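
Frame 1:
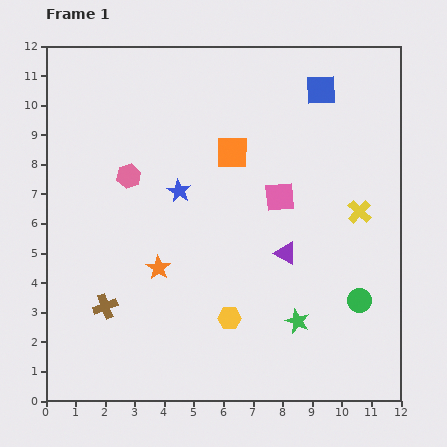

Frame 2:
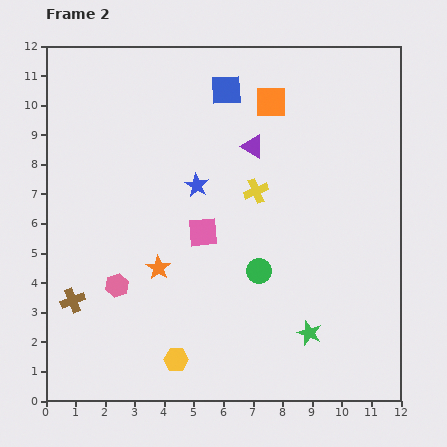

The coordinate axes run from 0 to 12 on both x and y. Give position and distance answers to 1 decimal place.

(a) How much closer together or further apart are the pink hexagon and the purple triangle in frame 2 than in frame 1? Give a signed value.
+0.7

Distance in frame 1: 5.9. Distance in frame 2: 6.6.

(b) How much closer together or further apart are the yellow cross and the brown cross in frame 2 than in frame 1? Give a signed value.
-2.0

Distance in frame 1: 9.2. Distance in frame 2: 7.2.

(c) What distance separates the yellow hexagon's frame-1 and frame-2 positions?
2.3

The yellow hexagon moved from (6.2, 2.8) to (4.4, 1.4), a distance of √(1.8² + 1.4²) ≈ 2.3.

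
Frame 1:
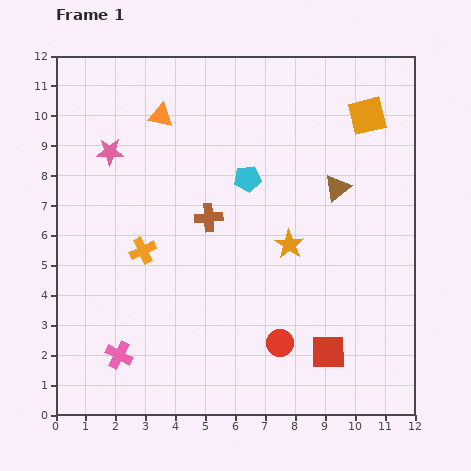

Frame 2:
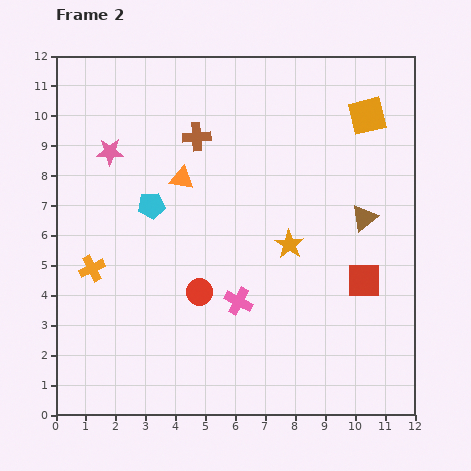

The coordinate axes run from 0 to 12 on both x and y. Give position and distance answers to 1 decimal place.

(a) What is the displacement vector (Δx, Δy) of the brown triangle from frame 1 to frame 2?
(0.9, -1.0)

The brown triangle was at (9.4, 7.6) in frame 1 and (10.3, 6.6) in frame 2.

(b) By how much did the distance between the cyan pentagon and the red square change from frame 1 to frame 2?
+1.1

Distance in frame 1: 6.4. Distance in frame 2: 7.5.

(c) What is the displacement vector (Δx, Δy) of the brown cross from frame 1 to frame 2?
(-0.4, 2.7)

The brown cross was at (5.1, 6.6) in frame 1 and (4.7, 9.3) in frame 2.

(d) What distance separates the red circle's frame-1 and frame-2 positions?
3.2

The red circle moved from (7.5, 2.4) to (4.8, 4.1), a distance of √(2.7² + 1.7²) ≈ 3.2.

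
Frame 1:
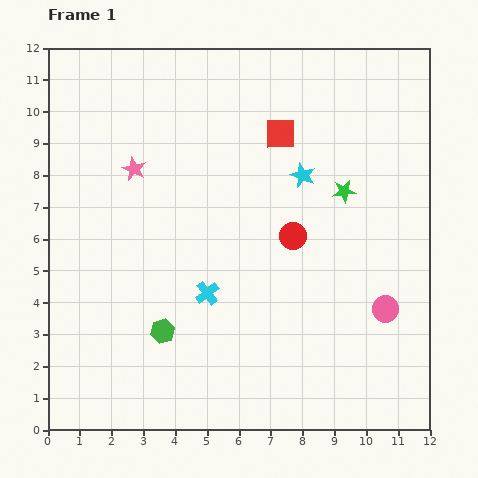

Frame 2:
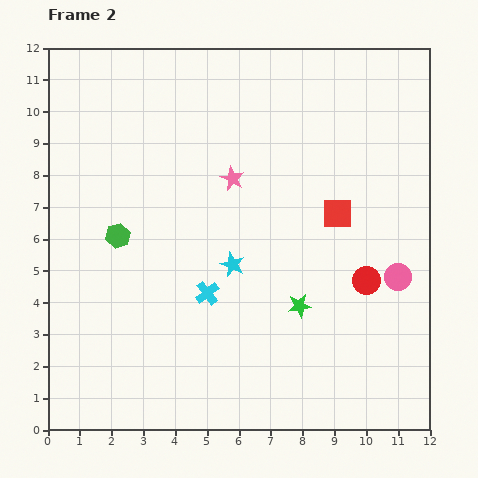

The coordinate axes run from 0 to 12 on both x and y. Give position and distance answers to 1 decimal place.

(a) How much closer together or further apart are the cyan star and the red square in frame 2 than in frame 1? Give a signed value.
+2.2

Distance in frame 1: 1.5. Distance in frame 2: 3.7.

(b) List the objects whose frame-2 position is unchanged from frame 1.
the cyan cross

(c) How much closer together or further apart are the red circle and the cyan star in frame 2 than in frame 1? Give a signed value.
+2.3

Distance in frame 1: 1.9. Distance in frame 2: 4.2.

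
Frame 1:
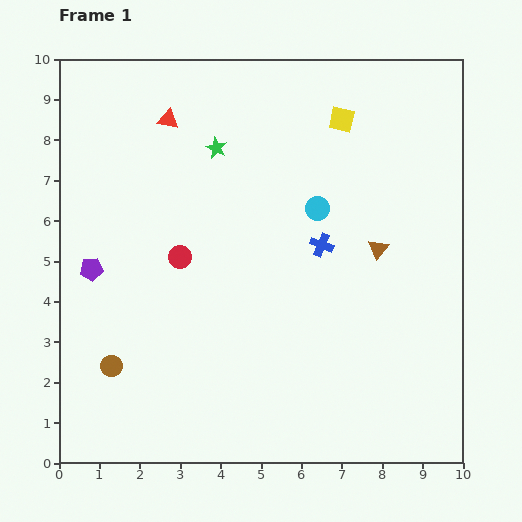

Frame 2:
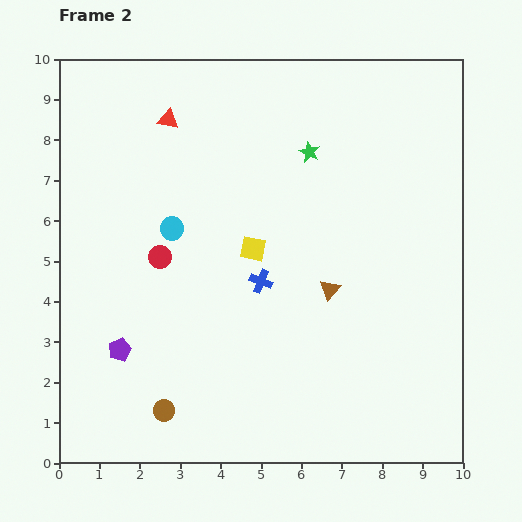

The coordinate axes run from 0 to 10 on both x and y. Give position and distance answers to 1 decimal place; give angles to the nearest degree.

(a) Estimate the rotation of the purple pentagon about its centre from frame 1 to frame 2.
16° counter-clockwise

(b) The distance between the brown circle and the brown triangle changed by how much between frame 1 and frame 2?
-2.1

Distance in frame 1: 7.2. Distance in frame 2: 5.1.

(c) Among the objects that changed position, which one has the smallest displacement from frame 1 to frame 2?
the red circle

(moved 0.5)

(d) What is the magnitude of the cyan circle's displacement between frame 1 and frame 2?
3.6

The cyan circle moved from (6.4, 6.3) to (2.8, 5.8), a distance of √(3.6² + 0.5²) ≈ 3.6.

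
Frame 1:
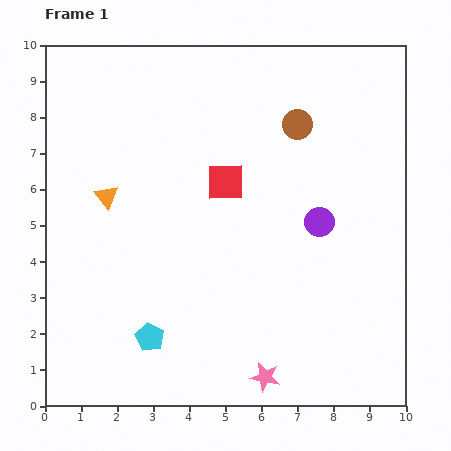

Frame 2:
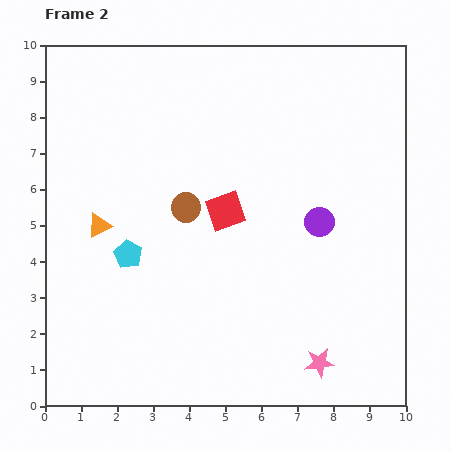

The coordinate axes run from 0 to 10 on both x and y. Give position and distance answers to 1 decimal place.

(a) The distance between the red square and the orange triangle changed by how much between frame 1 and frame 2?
+0.2

Distance in frame 1: 3.3. Distance in frame 2: 3.5.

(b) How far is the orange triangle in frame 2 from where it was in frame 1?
0.8

The orange triangle moved from (1.7, 5.8) to (1.5, 5.0), a distance of √(0.2² + 0.8²) ≈ 0.8.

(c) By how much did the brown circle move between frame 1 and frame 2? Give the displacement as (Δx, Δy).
(-3.1, -2.3)

The brown circle was at (7.0, 7.8) in frame 1 and (3.9, 5.5) in frame 2.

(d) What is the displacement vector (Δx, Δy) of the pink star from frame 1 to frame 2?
(1.5, 0.4)

The pink star was at (6.1, 0.8) in frame 1 and (7.6, 1.2) in frame 2.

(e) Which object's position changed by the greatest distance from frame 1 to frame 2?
the brown circle

(moved 3.9; next 2.4)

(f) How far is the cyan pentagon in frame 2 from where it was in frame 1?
2.4

The cyan pentagon moved from (2.9, 1.9) to (2.3, 4.2), a distance of √(0.6² + 2.3²) ≈ 2.4.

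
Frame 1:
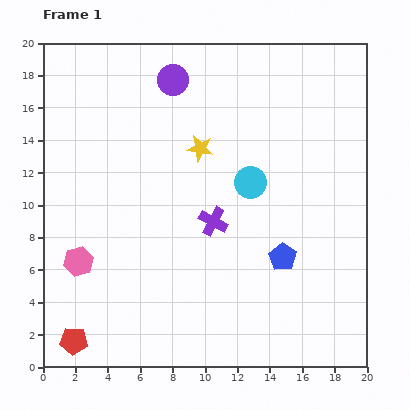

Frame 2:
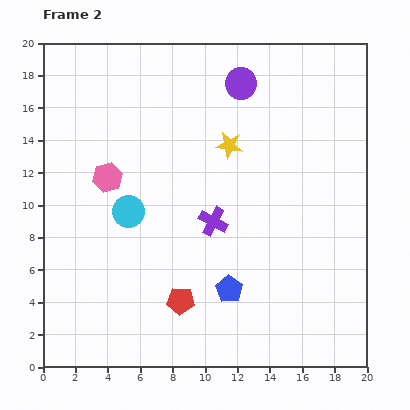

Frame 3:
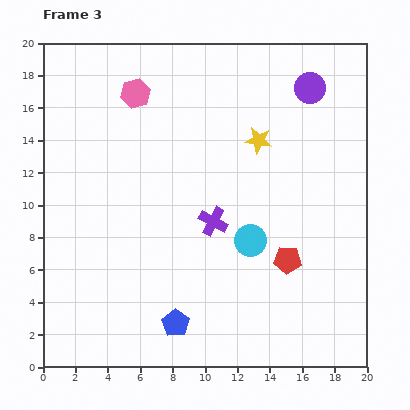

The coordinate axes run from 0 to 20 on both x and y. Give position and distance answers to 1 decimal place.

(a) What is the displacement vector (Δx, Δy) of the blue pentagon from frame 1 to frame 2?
(-3.3, -2.0)

The blue pentagon was at (14.8, 6.8) in frame 1 and (11.5, 4.8) in frame 2.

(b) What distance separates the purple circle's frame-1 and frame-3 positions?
8.5

The purple circle moved from (8.0, 17.7) to (16.5, 17.2), a distance of √(8.5² + 0.5²) ≈ 8.5.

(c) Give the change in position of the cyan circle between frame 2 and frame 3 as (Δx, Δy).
(7.5, -1.8)

The cyan circle was at (5.3, 9.6) in frame 2 and (12.8, 7.8) in frame 3.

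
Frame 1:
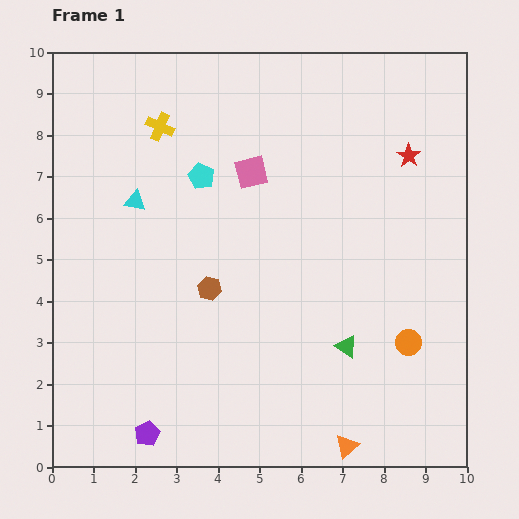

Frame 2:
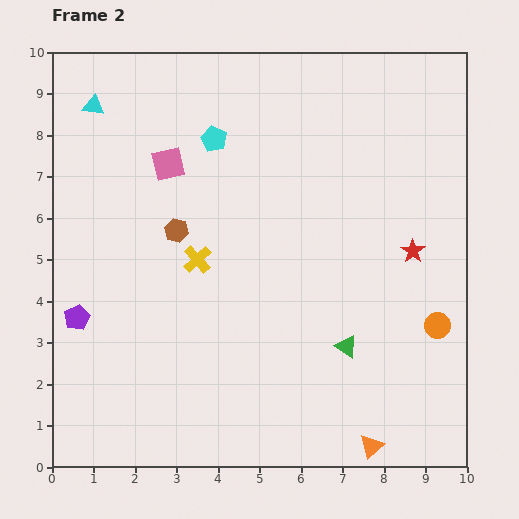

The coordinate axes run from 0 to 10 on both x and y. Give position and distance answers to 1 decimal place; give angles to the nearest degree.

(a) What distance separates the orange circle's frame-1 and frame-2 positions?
0.8

The orange circle moved from (8.6, 3.0) to (9.3, 3.4), a distance of √(0.7² + 0.4²) ≈ 0.8.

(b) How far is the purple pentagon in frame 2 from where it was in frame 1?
3.3

The purple pentagon moved from (2.3, 0.8) to (0.6, 3.6), a distance of √(1.7² + 2.8²) ≈ 3.3.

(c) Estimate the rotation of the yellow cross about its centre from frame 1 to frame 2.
24° clockwise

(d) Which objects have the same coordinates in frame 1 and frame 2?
the green triangle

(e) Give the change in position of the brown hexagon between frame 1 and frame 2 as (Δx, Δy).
(-0.8, 1.4)

The brown hexagon was at (3.8, 4.3) in frame 1 and (3.0, 5.7) in frame 2.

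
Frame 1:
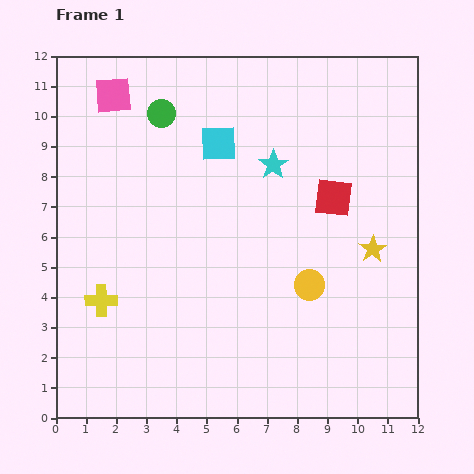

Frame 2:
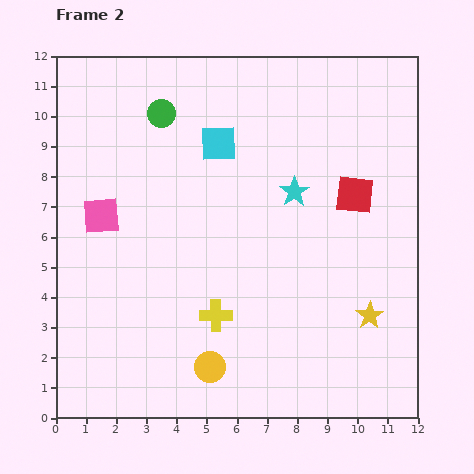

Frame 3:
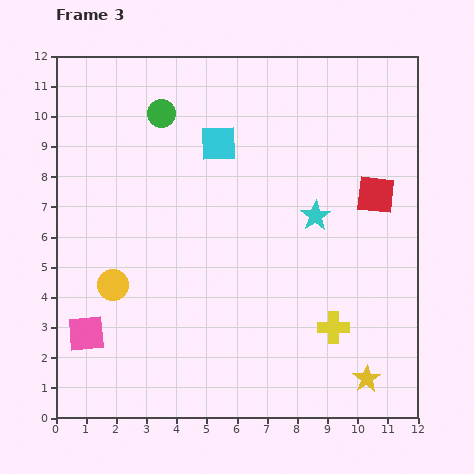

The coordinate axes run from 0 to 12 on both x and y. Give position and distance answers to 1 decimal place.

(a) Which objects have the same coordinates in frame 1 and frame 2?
the cyan square, the green circle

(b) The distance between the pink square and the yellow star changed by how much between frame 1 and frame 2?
-0.5

Distance in frame 1: 10.0. Distance in frame 2: 9.5.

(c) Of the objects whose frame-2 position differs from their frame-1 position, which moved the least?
the red square

(moved 0.7)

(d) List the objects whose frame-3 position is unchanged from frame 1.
the cyan square, the green circle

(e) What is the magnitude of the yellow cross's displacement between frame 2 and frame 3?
3.9

The yellow cross moved from (5.3, 3.4) to (9.2, 3.0), a distance of √(3.9² + 0.4²) ≈ 3.9.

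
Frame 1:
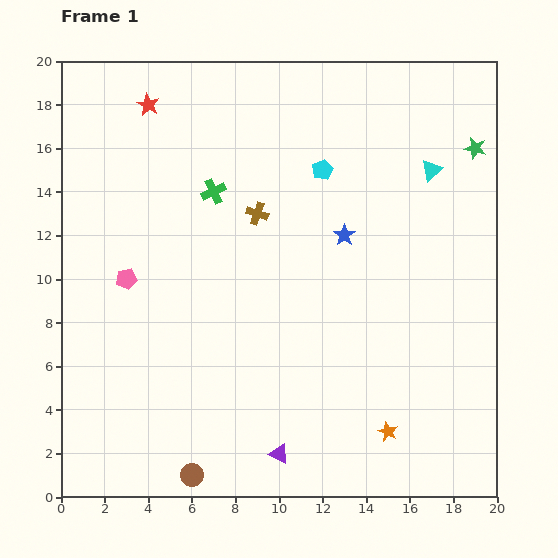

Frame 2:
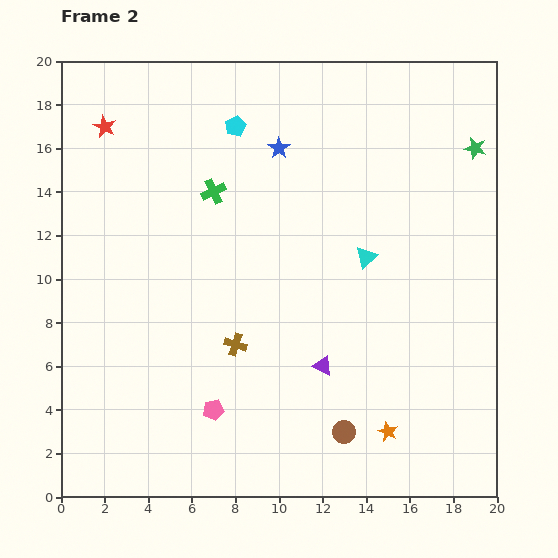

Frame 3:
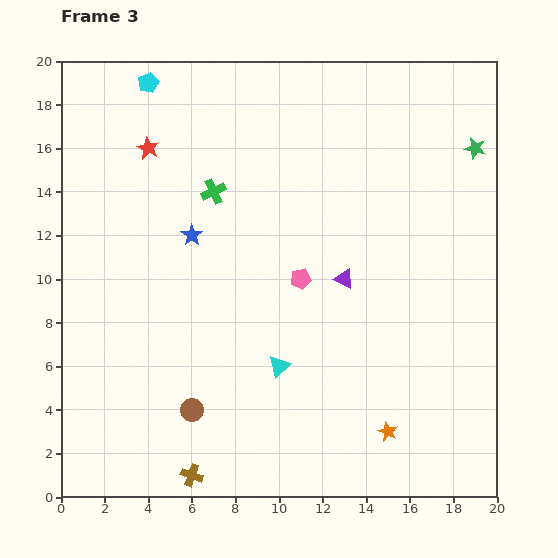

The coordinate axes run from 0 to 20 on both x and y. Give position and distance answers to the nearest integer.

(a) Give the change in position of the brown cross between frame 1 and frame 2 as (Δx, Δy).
(-1, -6)

The brown cross was at (9, 13) in frame 1 and (8, 7) in frame 2.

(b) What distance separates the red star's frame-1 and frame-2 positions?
2

The red star moved from (4, 18) to (2, 17), a distance of √(2² + 1²) ≈ 2.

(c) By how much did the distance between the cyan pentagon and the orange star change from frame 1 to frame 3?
+7

Distance in frame 1: 12. Distance in frame 3: 19.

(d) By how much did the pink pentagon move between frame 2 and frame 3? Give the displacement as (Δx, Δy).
(4, 6)

The pink pentagon was at (7, 4) in frame 2 and (11, 10) in frame 3.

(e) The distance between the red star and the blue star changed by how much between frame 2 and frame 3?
-4

Distance in frame 2: 8. Distance in frame 3: 4.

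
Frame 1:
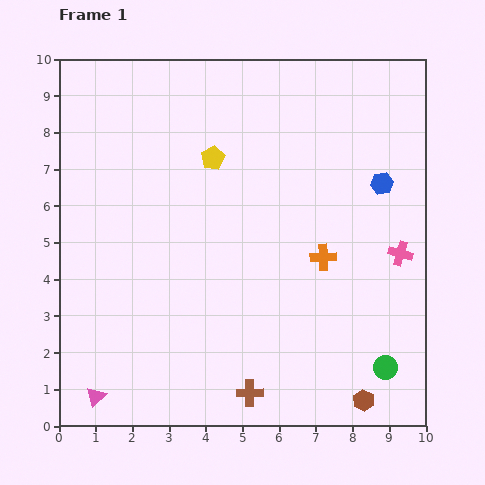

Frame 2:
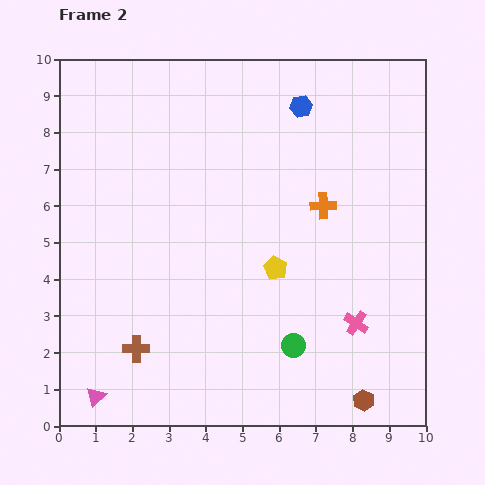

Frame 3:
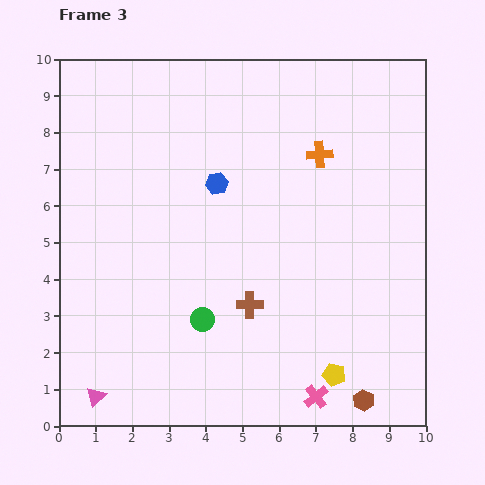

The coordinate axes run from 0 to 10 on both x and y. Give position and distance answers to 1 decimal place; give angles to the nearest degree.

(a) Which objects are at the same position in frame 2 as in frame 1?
the pink triangle, the brown hexagon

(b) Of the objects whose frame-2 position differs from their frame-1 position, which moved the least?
the orange cross

(moved 1.4)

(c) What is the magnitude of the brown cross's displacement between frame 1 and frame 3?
2.4

The brown cross moved from (5.2, 0.9) to (5.2, 3.3), a distance of √(0.0² + 2.4²) ≈ 2.4.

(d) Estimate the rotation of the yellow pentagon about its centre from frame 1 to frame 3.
30° counter-clockwise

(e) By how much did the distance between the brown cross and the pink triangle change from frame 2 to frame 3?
+3.2

Distance in frame 2: 1.7. Distance in frame 3: 4.9.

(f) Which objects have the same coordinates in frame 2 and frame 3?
the pink triangle, the brown hexagon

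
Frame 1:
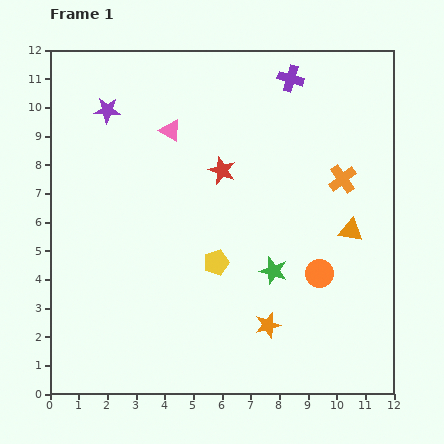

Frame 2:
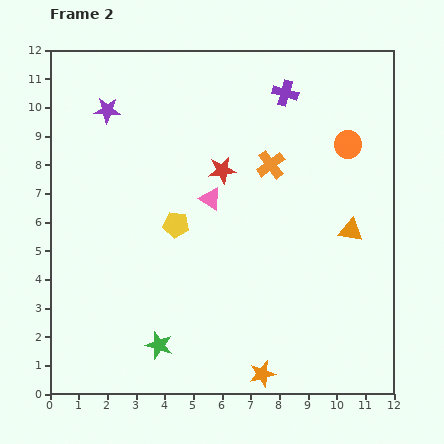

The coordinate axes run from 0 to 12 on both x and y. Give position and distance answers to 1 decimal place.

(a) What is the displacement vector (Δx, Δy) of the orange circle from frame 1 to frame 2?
(1.0, 4.5)

The orange circle was at (9.4, 4.2) in frame 1 and (10.4, 8.7) in frame 2.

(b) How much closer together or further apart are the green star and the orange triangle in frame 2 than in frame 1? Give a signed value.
+4.8

Distance in frame 1: 3.0. Distance in frame 2: 7.8.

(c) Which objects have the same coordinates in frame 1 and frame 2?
the orange triangle, the red star, the purple star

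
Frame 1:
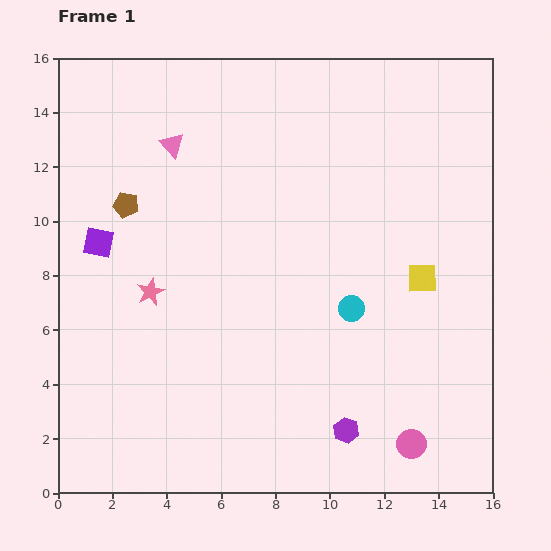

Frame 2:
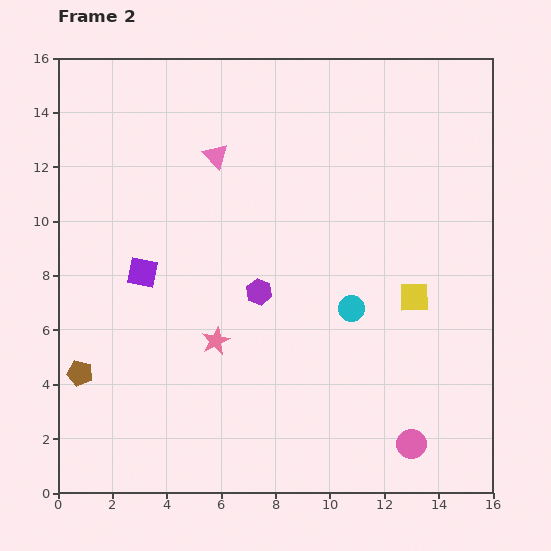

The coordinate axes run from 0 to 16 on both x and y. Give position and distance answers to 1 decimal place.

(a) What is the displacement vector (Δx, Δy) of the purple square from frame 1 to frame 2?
(1.6, -1.1)

The purple square was at (1.5, 9.2) in frame 1 and (3.1, 8.1) in frame 2.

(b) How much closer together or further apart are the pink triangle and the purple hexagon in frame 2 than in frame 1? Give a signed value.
-7.1

Distance in frame 1: 12.3. Distance in frame 2: 5.2.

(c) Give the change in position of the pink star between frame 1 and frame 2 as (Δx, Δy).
(2.4, -1.8)

The pink star was at (3.4, 7.4) in frame 1 and (5.8, 5.6) in frame 2.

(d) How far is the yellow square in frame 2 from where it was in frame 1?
0.8

The yellow square moved from (13.4, 7.9) to (13.1, 7.2), a distance of √(0.3² + 0.7²) ≈ 0.8.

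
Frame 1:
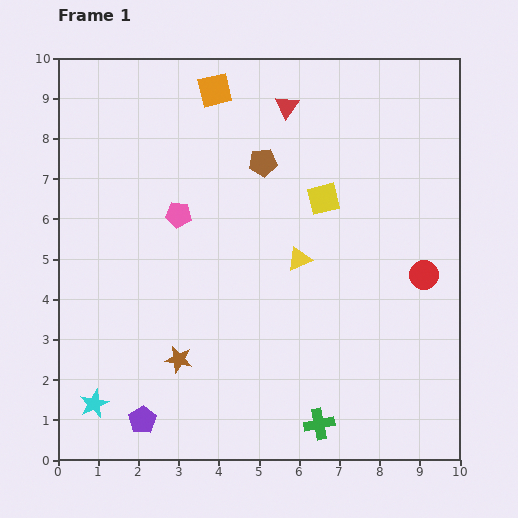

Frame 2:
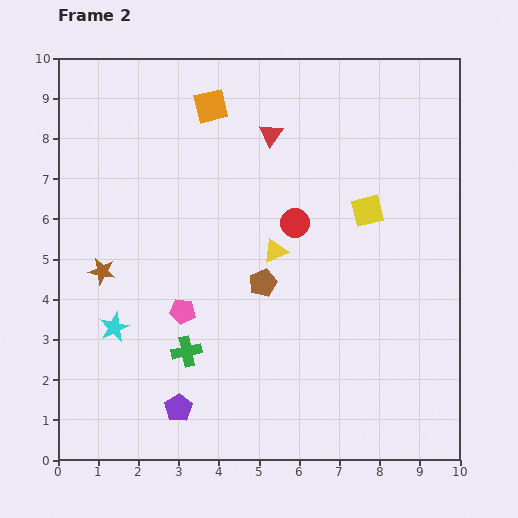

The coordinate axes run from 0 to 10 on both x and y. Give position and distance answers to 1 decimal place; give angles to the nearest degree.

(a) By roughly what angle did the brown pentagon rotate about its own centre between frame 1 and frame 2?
16° counter-clockwise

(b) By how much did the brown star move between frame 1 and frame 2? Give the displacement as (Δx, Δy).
(-1.9, 2.2)

The brown star was at (3.0, 2.5) in frame 1 and (1.1, 4.7) in frame 2.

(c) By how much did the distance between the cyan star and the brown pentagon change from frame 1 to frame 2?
-3.4

Distance in frame 1: 7.3. Distance in frame 2: 3.9.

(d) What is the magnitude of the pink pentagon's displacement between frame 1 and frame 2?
2.4

The pink pentagon moved from (3.0, 6.1) to (3.1, 3.7), a distance of √(0.1² + 2.4²) ≈ 2.4.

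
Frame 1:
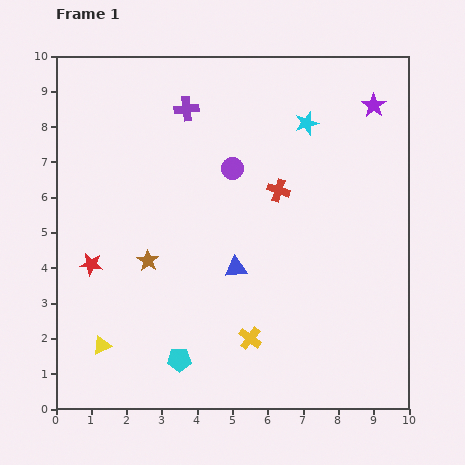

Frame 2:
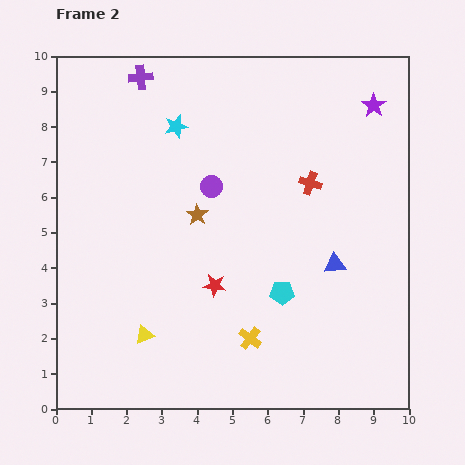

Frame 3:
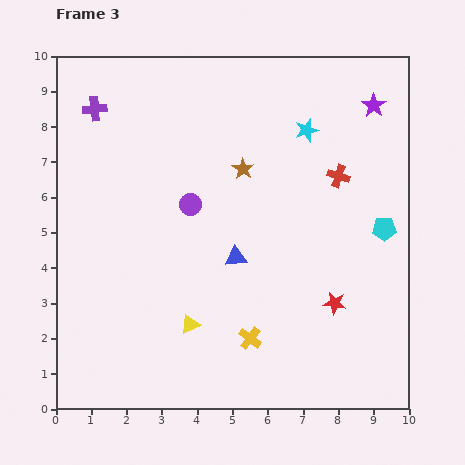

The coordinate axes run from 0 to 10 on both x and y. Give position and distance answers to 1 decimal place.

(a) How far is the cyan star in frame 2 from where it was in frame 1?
3.7

The cyan star moved from (7.1, 8.1) to (3.4, 8.0), a distance of √(3.7² + 0.1²) ≈ 3.7.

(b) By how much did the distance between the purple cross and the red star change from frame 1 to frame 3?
+3.5

Distance in frame 1: 5.2. Distance in frame 3: 8.7.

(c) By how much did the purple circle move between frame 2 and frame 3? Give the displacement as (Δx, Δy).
(-0.6, -0.5)

The purple circle was at (4.4, 6.3) in frame 2 and (3.8, 5.8) in frame 3.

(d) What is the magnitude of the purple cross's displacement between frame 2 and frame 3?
1.6

The purple cross moved from (2.4, 9.4) to (1.1, 8.5), a distance of √(1.3² + 0.9²) ≈ 1.6.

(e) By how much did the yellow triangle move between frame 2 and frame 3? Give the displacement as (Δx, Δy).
(1.3, 0.3)

The yellow triangle was at (2.5, 2.1) in frame 2 and (3.8, 2.4) in frame 3.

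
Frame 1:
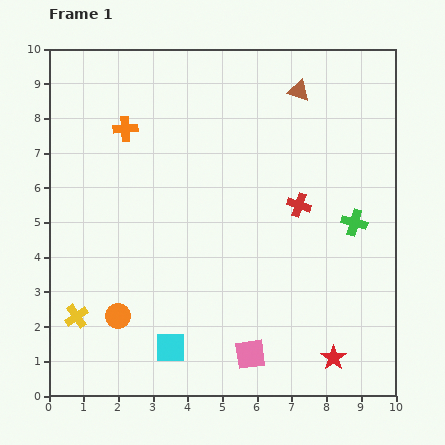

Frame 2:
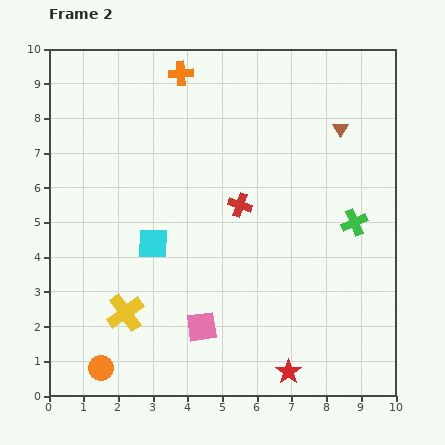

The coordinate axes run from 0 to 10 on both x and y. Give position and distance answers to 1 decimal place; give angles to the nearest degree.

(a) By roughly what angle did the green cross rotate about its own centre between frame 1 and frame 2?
39° counter-clockwise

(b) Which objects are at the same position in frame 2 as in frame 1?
the green cross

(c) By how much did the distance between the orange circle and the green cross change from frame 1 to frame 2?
+1.1

Distance in frame 1: 7.3. Distance in frame 2: 8.4.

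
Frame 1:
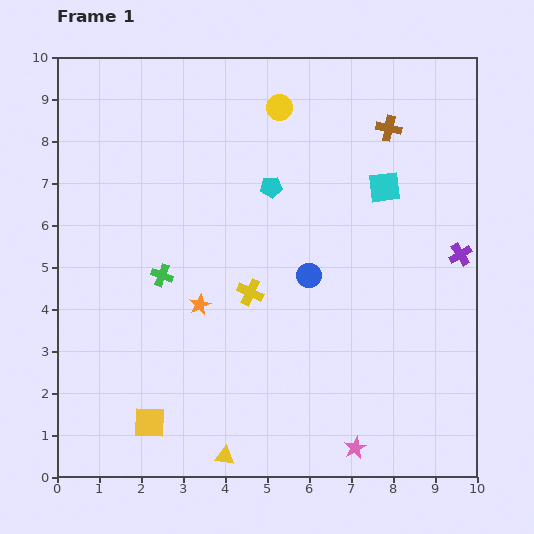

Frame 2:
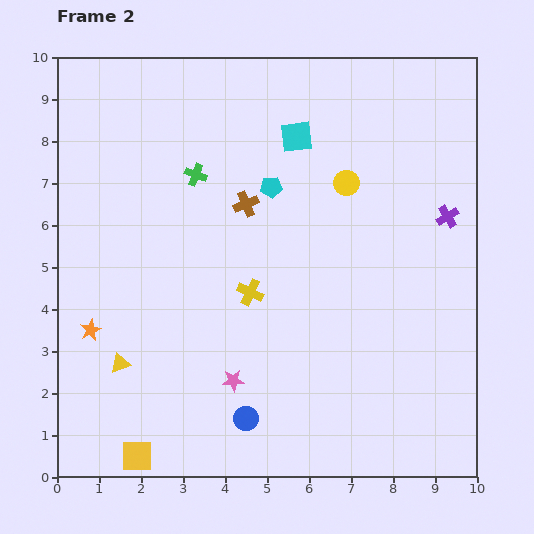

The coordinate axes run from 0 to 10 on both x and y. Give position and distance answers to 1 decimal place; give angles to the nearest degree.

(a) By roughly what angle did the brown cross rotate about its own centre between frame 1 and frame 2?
34° counter-clockwise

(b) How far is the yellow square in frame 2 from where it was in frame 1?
0.9

The yellow square moved from (2.2, 1.3) to (1.9, 0.5), a distance of √(0.3² + 0.8²) ≈ 0.9.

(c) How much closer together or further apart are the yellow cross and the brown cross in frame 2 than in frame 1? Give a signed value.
-3.0

Distance in frame 1: 5.1. Distance in frame 2: 2.1.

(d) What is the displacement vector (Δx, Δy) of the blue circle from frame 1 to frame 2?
(-1.5, -3.4)

The blue circle was at (6.0, 4.8) in frame 1 and (4.5, 1.4) in frame 2.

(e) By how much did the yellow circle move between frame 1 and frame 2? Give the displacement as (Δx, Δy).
(1.6, -1.8)

The yellow circle was at (5.3, 8.8) in frame 1 and (6.9, 7.0) in frame 2.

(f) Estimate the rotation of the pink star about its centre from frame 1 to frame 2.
24° clockwise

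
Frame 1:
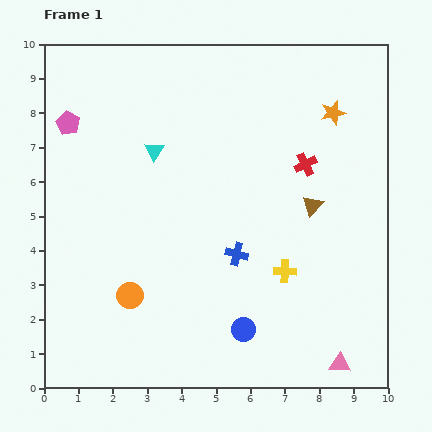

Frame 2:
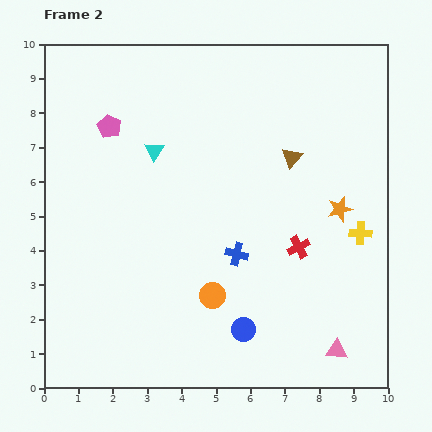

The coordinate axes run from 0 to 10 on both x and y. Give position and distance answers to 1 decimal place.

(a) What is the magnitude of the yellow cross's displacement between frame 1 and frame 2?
2.5

The yellow cross moved from (7.0, 3.4) to (9.2, 4.5), a distance of √(2.2² + 1.1²) ≈ 2.5.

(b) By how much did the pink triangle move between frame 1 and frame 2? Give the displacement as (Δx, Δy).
(-0.1, 0.4)

The pink triangle was at (8.6, 0.7) in frame 1 and (8.5, 1.1) in frame 2.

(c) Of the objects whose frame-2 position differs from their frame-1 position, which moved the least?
the pink triangle

(moved 0.4)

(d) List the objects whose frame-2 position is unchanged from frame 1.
the blue cross, the blue circle, the cyan triangle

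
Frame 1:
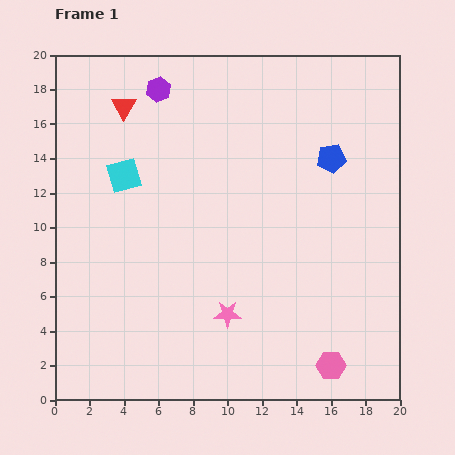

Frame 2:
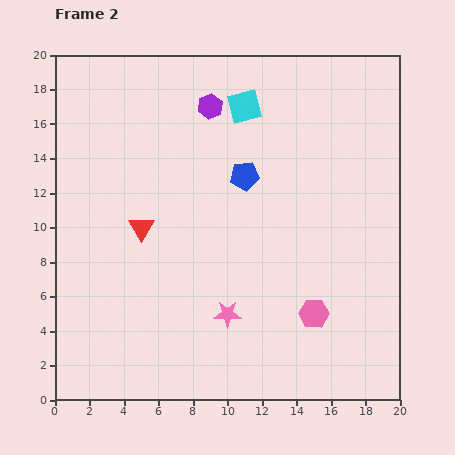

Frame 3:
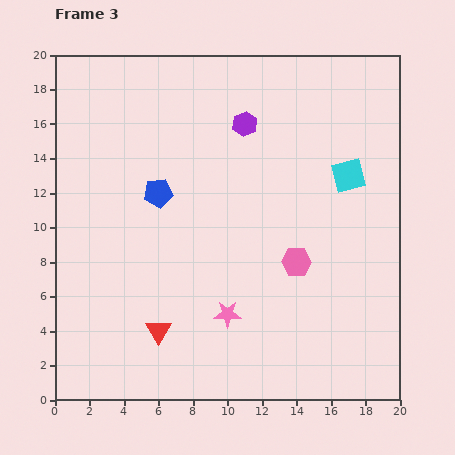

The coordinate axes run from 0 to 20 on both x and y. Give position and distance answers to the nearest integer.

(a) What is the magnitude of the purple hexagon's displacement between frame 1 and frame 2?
3

The purple hexagon moved from (6, 18) to (9, 17), a distance of √(3² + 1²) ≈ 3.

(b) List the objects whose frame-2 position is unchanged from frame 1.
the pink star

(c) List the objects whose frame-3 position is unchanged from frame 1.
the pink star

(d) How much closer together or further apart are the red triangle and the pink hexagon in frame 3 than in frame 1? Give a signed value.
-10

Distance in frame 1: 19. Distance in frame 3: 9.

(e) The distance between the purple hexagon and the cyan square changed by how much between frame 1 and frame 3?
+2

Distance in frame 1: 5. Distance in frame 3: 7.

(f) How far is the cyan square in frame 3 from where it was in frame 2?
7

The cyan square moved from (11, 17) to (17, 13), a distance of √(6² + 4²) ≈ 7.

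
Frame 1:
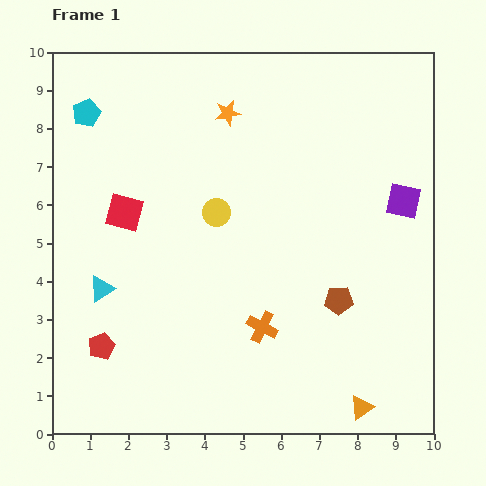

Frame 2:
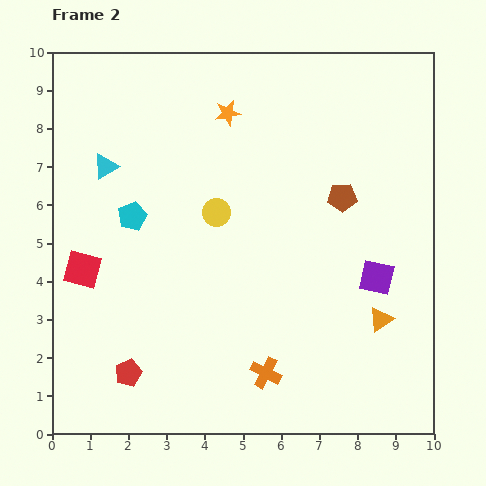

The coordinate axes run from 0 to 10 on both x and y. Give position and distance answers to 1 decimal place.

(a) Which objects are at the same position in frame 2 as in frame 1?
the orange star, the yellow circle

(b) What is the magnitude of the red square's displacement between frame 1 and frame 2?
1.9

The red square moved from (1.9, 5.8) to (0.8, 4.3), a distance of √(1.1² + 1.5²) ≈ 1.9.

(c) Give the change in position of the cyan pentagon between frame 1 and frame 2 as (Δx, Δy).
(1.2, -2.7)

The cyan pentagon was at (0.9, 8.4) in frame 1 and (2.1, 5.7) in frame 2.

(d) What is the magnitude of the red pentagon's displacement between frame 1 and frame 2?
1.0

The red pentagon moved from (1.3, 2.3) to (2.0, 1.6), a distance of √(0.7² + 0.7²) ≈ 1.0.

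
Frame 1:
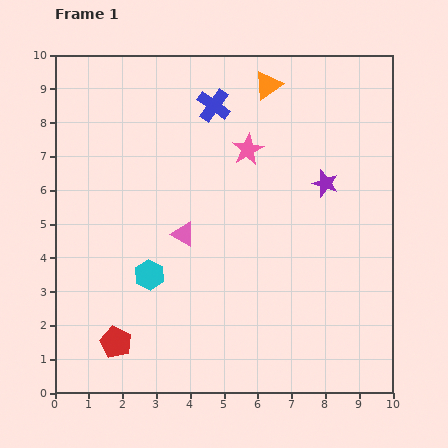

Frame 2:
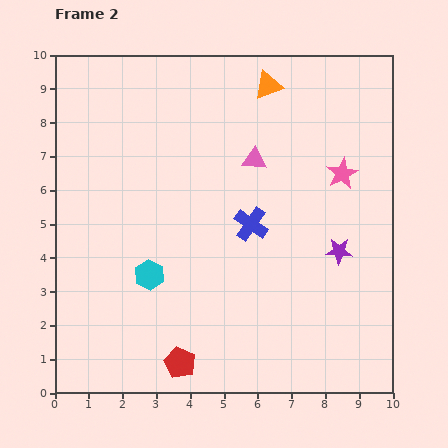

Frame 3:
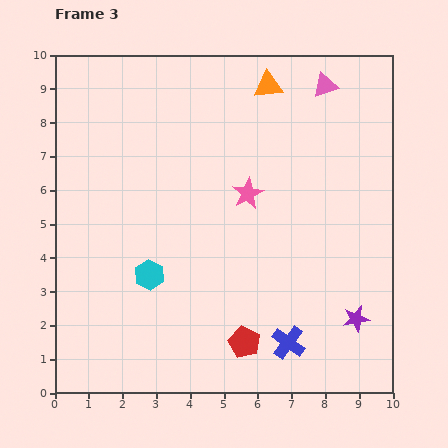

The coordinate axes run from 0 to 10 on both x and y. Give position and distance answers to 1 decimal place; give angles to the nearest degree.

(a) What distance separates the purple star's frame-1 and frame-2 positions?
2.0

The purple star moved from (8.0, 6.2) to (8.4, 4.2), a distance of √(0.4² + 2.0²) ≈ 2.0.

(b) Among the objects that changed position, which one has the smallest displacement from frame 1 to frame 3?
the pink star

(moved 1.3)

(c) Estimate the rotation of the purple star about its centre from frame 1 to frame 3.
30° counter-clockwise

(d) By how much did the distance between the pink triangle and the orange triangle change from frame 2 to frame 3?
-0.5

Distance in frame 2: 2.2. Distance in frame 3: 1.7.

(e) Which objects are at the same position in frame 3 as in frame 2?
the cyan hexagon, the orange triangle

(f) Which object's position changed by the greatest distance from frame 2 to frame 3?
the blue cross

(moved 3.7; next 3.0)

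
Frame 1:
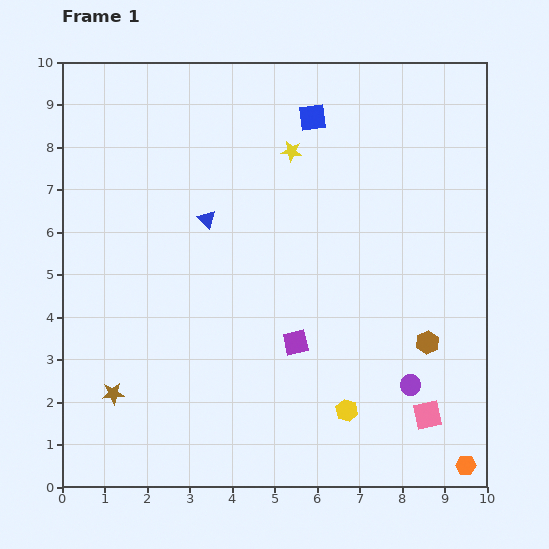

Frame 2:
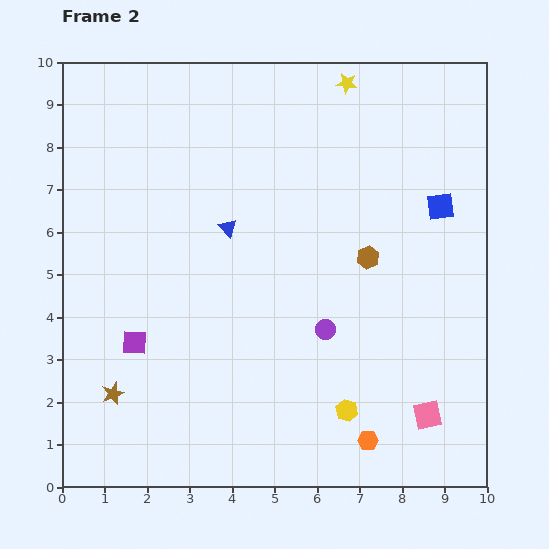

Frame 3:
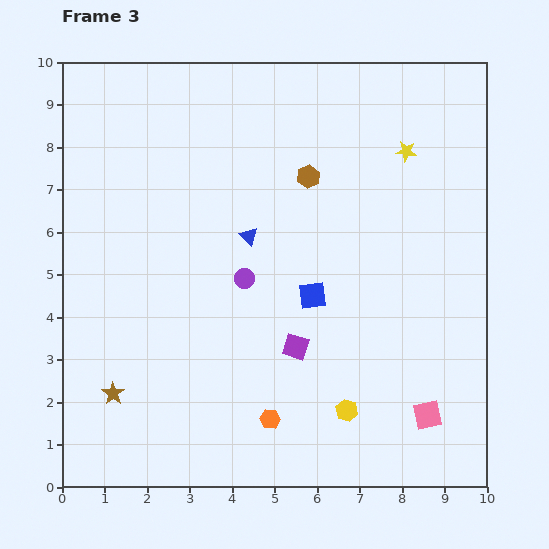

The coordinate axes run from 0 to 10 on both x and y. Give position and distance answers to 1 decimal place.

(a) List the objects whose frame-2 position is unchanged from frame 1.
the brown star, the yellow hexagon, the pink square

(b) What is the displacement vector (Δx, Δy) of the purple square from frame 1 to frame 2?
(-3.8, 0.0)

The purple square was at (5.5, 3.4) in frame 1 and (1.7, 3.4) in frame 2.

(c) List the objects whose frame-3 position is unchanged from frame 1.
the brown star, the yellow hexagon, the pink square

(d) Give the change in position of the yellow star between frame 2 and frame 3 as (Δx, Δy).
(1.4, -1.6)

The yellow star was at (6.7, 9.5) in frame 2 and (8.1, 7.9) in frame 3.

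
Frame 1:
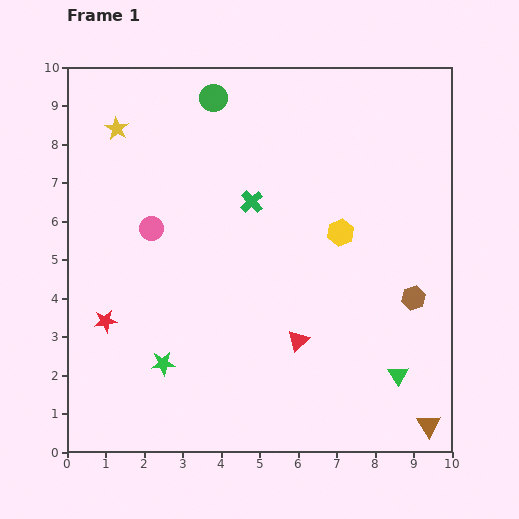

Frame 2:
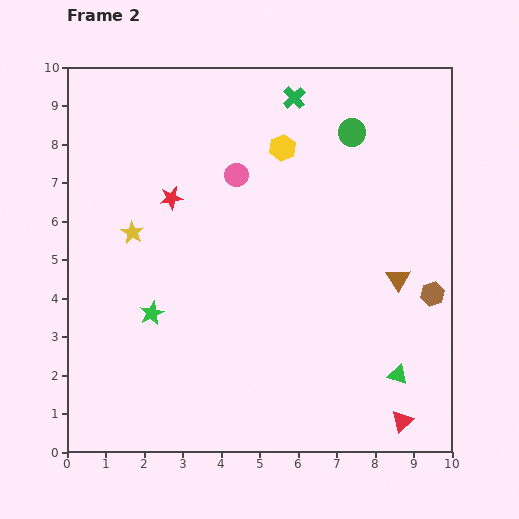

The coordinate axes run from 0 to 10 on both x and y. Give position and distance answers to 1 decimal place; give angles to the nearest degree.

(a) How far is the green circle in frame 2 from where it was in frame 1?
3.7

The green circle moved from (3.8, 9.2) to (7.4, 8.3), a distance of √(3.6² + 0.9²) ≈ 3.7.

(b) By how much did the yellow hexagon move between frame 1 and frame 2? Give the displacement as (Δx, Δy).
(-1.5, 2.2)

The yellow hexagon was at (7.1, 5.7) in frame 1 and (5.6, 7.9) in frame 2.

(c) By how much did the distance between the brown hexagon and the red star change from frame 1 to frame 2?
-0.8

Distance in frame 1: 8.0. Distance in frame 2: 7.2.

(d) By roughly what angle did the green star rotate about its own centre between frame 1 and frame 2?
20° counter-clockwise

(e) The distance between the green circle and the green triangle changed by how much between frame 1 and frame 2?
-2.3

Distance in frame 1: 8.7. Distance in frame 2: 6.4.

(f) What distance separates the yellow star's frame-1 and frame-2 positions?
2.7

The yellow star moved from (1.3, 8.4) to (1.7, 5.7), a distance of √(0.4² + 2.7²) ≈ 2.7.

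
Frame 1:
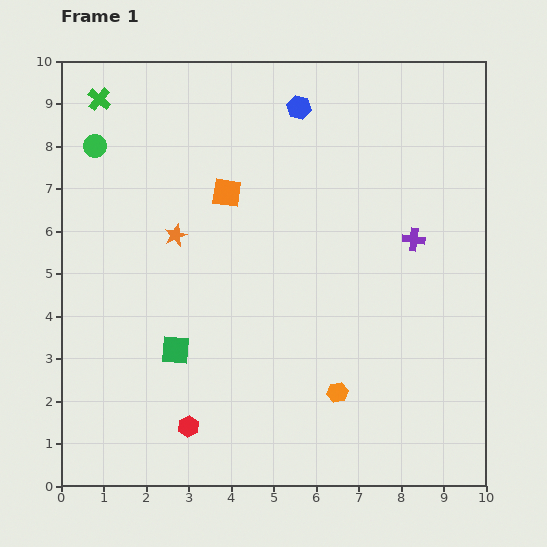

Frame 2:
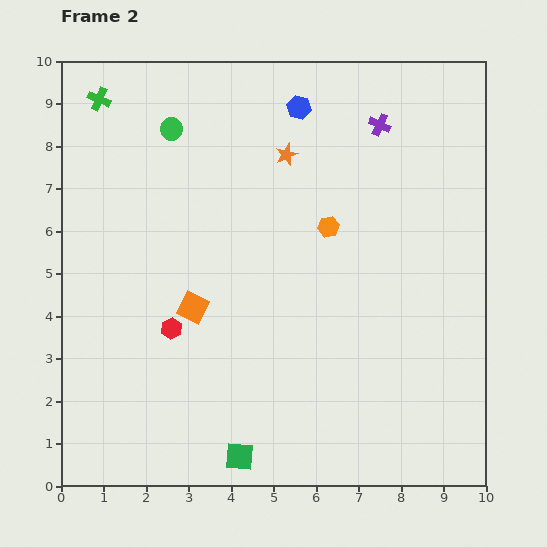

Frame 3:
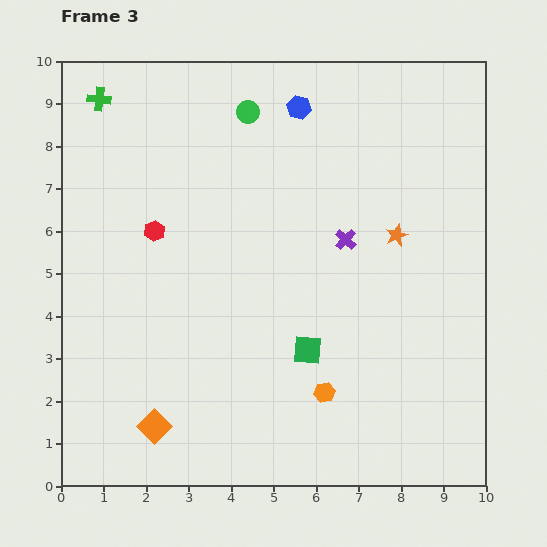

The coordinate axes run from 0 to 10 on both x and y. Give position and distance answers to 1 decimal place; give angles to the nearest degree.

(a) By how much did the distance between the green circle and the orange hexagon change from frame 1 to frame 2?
-3.7

Distance in frame 1: 8.1. Distance in frame 2: 4.4.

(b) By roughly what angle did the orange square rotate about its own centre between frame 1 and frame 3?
36° clockwise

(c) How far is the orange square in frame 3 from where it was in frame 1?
5.8

The orange square moved from (3.9, 6.9) to (2.2, 1.4), a distance of √(1.7² + 5.5²) ≈ 5.8.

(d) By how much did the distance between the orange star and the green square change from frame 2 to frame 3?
-3.8

Distance in frame 2: 7.2. Distance in frame 3: 3.4.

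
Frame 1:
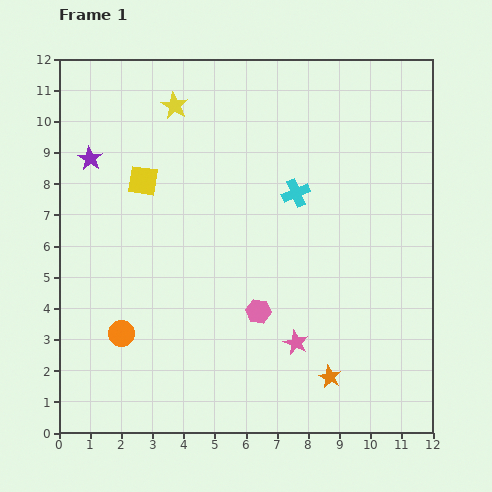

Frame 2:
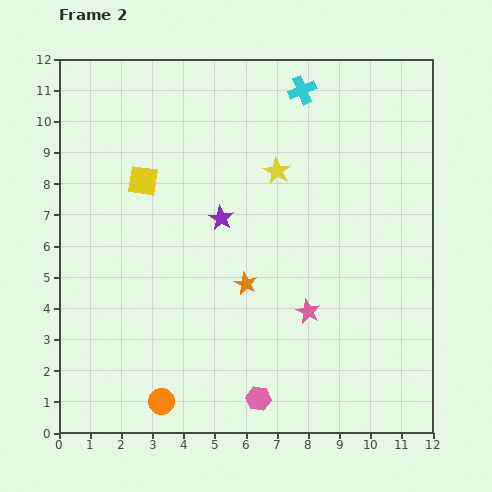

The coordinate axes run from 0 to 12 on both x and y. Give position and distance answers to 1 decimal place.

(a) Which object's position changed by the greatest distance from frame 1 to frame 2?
the purple star

(moved 4.6; next 4.0)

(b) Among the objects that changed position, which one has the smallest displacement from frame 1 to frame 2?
the pink star

(moved 1.1)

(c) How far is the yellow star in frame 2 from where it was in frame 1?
3.9

The yellow star moved from (3.7, 10.5) to (7.0, 8.4), a distance of √(3.3² + 2.1²) ≈ 3.9.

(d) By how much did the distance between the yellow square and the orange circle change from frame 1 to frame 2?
+2.2

Distance in frame 1: 4.9. Distance in frame 2: 7.1.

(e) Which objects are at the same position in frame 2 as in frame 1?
the yellow square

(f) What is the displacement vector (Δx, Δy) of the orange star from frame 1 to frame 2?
(-2.7, 3.0)

The orange star was at (8.7, 1.8) in frame 1 and (6.0, 4.8) in frame 2.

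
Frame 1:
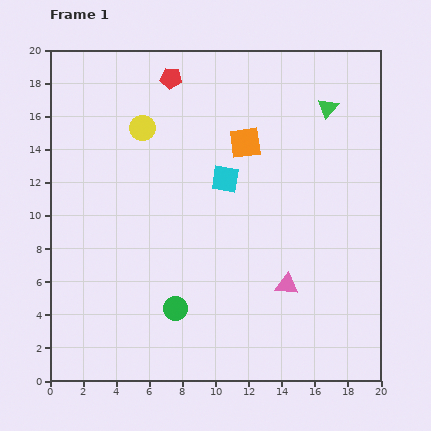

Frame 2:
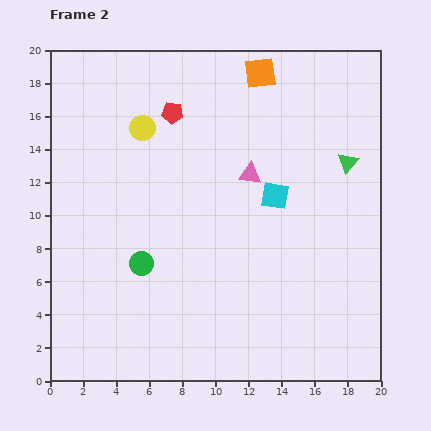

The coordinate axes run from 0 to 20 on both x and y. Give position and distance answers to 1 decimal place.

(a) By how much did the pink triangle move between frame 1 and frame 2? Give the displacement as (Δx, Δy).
(-2.2, 6.7)

The pink triangle was at (14.3, 5.8) in frame 1 and (12.1, 12.5) in frame 2.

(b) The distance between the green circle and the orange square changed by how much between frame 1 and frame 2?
+2.8

Distance in frame 1: 10.8. Distance in frame 2: 13.6.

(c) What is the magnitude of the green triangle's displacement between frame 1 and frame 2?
3.5

The green triangle moved from (16.8, 16.5) to (18.0, 13.2), a distance of √(1.2² + 3.3²) ≈ 3.5.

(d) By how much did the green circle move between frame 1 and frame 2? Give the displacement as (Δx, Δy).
(-2.1, 2.7)

The green circle was at (7.6, 4.4) in frame 1 and (5.5, 7.1) in frame 2.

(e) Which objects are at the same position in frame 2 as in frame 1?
the yellow circle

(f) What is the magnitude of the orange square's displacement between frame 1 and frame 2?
4.3

The orange square moved from (11.8, 14.4) to (12.7, 18.6), a distance of √(0.9² + 4.2²) ≈ 4.3.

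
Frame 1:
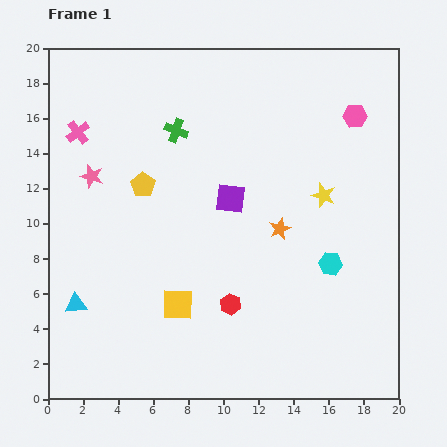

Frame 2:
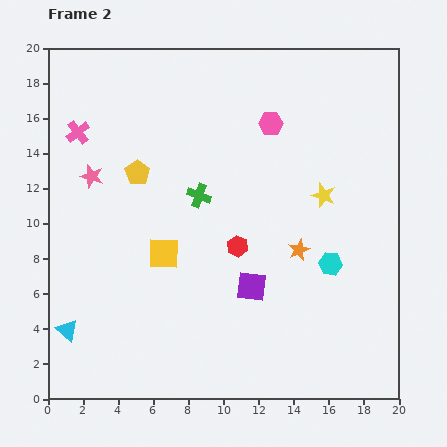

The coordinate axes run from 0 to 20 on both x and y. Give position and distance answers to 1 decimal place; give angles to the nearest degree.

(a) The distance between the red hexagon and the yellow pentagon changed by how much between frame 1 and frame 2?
-1.3

Distance in frame 1: 8.4. Distance in frame 2: 7.1.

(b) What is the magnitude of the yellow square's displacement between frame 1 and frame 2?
3.0

The yellow square moved from (7.4, 5.4) to (6.6, 8.3), a distance of √(0.8² + 2.9²) ≈ 3.0.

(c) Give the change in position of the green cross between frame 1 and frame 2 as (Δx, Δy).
(1.3, -3.7)

The green cross was at (7.3, 15.3) in frame 1 and (8.6, 11.6) in frame 2.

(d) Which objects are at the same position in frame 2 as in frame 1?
the yellow star, the cyan hexagon, the pink star, the pink cross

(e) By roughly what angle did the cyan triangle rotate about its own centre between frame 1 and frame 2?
48° clockwise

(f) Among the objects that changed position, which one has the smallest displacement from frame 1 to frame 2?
the yellow pentagon

(moved 0.8)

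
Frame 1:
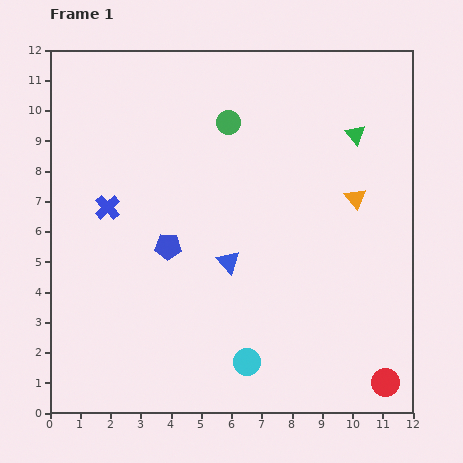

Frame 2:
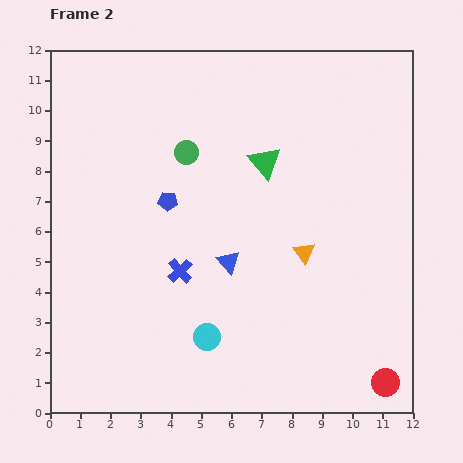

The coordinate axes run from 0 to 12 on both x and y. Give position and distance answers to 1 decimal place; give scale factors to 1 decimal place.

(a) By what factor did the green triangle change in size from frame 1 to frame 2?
1.6×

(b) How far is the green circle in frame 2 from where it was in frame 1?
1.7

The green circle moved from (5.9, 9.6) to (4.5, 8.6), a distance of √(1.4² + 1.0²) ≈ 1.7.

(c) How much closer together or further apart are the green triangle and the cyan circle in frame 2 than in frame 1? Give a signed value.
-2.2

Distance in frame 1: 8.3. Distance in frame 2: 6.1.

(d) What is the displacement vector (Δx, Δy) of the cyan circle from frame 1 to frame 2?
(-1.3, 0.8)

The cyan circle was at (6.5, 1.7) in frame 1 and (5.2, 2.5) in frame 2.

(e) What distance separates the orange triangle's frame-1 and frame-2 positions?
2.5

The orange triangle moved from (10.1, 7.1) to (8.4, 5.3), a distance of √(1.7² + 1.8²) ≈ 2.5.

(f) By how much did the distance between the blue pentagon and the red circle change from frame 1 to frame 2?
+0.9

Distance in frame 1: 8.5. Distance in frame 2: 9.4.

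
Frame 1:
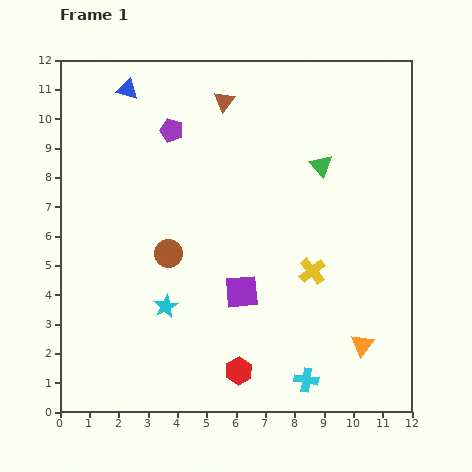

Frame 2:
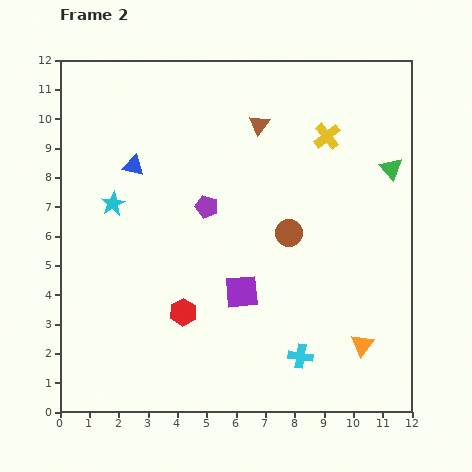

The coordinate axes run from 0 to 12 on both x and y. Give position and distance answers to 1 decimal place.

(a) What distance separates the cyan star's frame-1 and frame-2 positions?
3.9

The cyan star moved from (3.6, 3.6) to (1.8, 7.1), a distance of √(1.8² + 3.5²) ≈ 3.9.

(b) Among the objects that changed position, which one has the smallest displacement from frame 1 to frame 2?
the cyan cross

(moved 0.8)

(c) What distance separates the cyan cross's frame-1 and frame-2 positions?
0.8

The cyan cross moved from (8.4, 1.1) to (8.2, 1.9), a distance of √(0.2² + 0.8²) ≈ 0.8.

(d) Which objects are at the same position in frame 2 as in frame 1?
the orange triangle, the purple square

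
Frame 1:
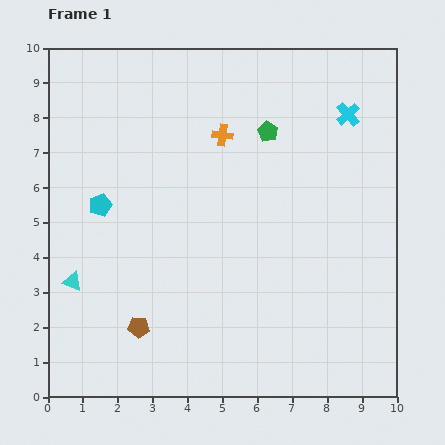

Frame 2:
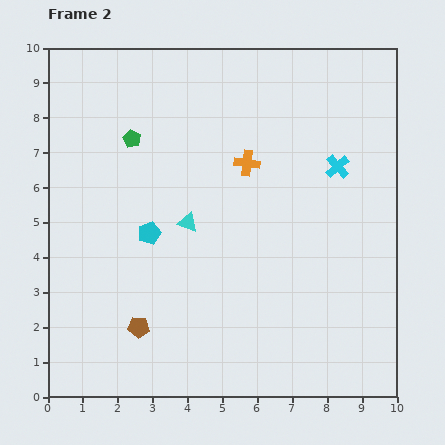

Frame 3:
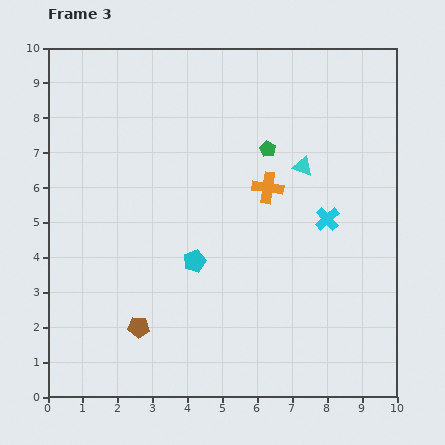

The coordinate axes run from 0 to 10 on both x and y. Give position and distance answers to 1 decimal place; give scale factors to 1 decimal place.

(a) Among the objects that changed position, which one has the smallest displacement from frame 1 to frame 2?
the orange cross

(moved 1.1)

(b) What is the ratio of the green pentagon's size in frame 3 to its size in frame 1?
0.8×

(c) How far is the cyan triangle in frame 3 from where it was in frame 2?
3.7

The cyan triangle moved from (4.0, 5.0) to (7.3, 6.6), a distance of √(3.3² + 1.6²) ≈ 3.7.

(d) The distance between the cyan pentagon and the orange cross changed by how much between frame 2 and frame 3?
-0.4

Distance in frame 2: 3.4. Distance in frame 3: 3.0.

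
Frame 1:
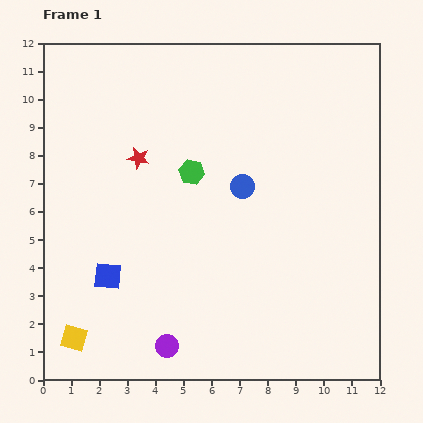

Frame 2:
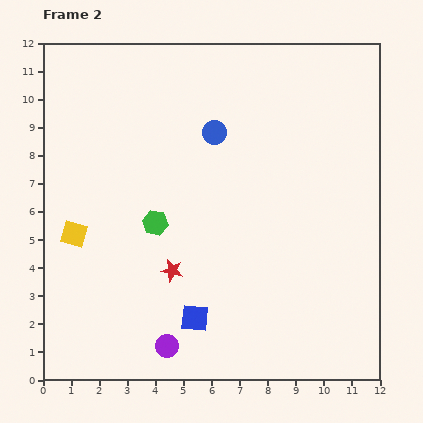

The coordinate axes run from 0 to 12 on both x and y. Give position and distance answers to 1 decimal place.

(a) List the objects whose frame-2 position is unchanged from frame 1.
the purple circle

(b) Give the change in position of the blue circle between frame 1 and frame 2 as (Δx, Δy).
(-1.0, 1.9)

The blue circle was at (7.1, 6.9) in frame 1 and (6.1, 8.8) in frame 2.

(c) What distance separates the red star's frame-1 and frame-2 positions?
4.2

The red star moved from (3.4, 7.9) to (4.6, 3.9), a distance of √(1.2² + 4.0²) ≈ 4.2.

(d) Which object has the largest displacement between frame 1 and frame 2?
the red star

(moved 4.2; next 3.7)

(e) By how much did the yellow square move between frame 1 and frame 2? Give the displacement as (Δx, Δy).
(0.0, 3.7)

The yellow square was at (1.1, 1.5) in frame 1 and (1.1, 5.2) in frame 2.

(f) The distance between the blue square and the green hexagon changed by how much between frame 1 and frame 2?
-1.1

Distance in frame 1: 4.8. Distance in frame 2: 3.7.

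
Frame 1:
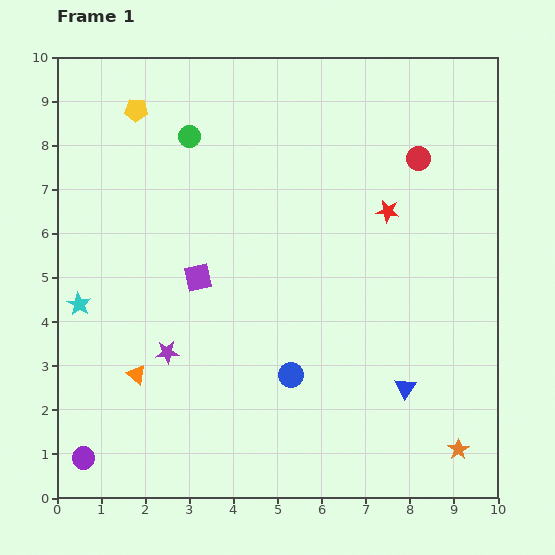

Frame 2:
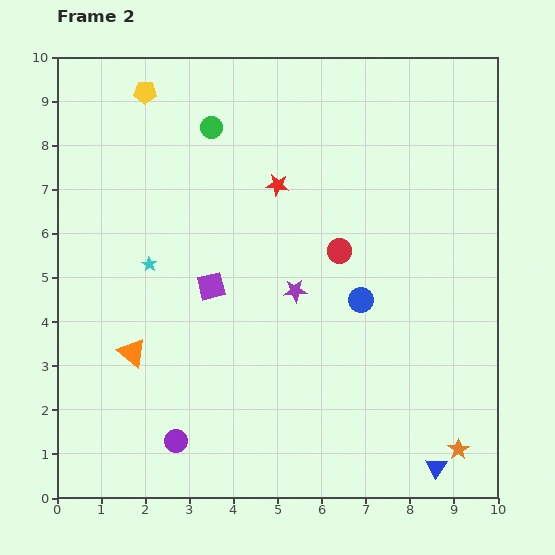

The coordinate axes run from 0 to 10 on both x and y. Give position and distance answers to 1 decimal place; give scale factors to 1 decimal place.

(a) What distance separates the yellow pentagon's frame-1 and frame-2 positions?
0.4

The yellow pentagon moved from (1.8, 8.8) to (2.0, 9.2), a distance of √(0.2² + 0.4²) ≈ 0.4.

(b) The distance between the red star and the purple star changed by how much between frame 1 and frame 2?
-3.5

Distance in frame 1: 5.9. Distance in frame 2: 2.4.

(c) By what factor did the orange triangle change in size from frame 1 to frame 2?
1.5×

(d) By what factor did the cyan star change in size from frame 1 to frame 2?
0.6×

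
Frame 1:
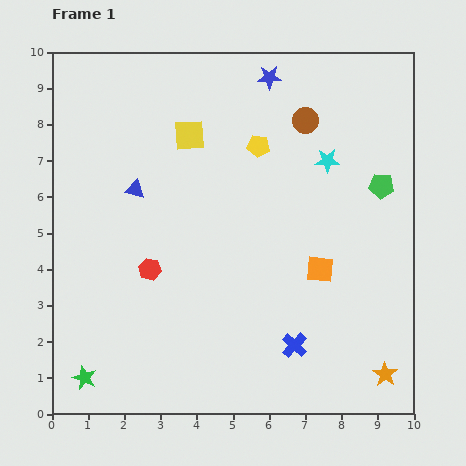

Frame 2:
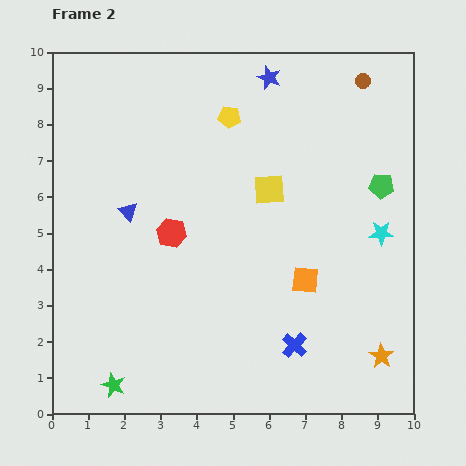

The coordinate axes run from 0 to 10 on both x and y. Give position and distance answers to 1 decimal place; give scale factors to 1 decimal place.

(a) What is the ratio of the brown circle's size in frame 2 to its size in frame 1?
0.6×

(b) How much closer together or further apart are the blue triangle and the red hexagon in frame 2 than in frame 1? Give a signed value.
-0.9

Distance in frame 1: 2.2. Distance in frame 2: 1.3.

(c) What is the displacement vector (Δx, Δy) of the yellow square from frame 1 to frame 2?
(2.2, -1.5)

The yellow square was at (3.8, 7.7) in frame 1 and (6.0, 6.2) in frame 2.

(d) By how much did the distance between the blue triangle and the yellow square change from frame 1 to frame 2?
+1.8

Distance in frame 1: 2.1. Distance in frame 2: 3.9.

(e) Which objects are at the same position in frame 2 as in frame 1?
the blue cross, the green pentagon, the blue star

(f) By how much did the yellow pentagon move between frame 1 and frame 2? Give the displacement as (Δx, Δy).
(-0.8, 0.8)

The yellow pentagon was at (5.7, 7.4) in frame 1 and (4.9, 8.2) in frame 2.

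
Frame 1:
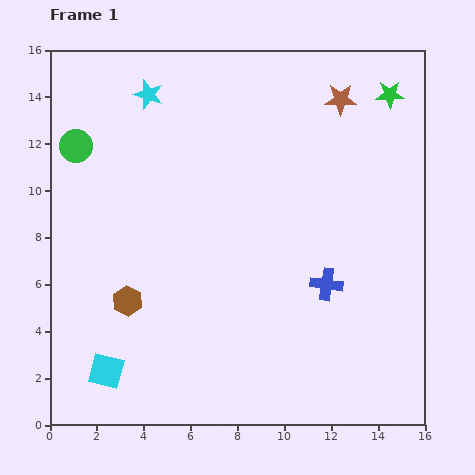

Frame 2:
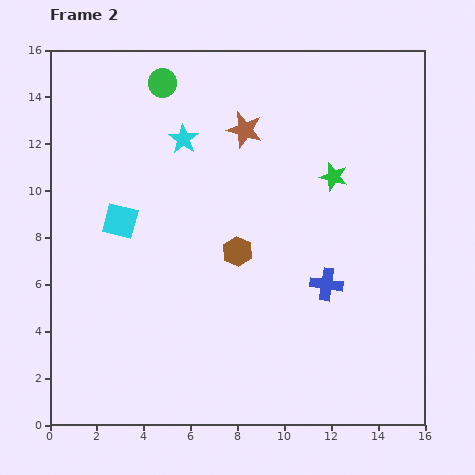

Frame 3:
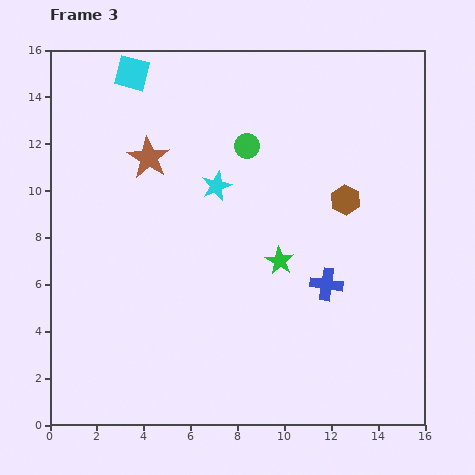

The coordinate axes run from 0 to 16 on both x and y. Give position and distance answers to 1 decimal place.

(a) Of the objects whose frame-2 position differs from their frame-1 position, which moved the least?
the cyan star

(moved 2.4)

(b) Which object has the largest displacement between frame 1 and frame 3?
the cyan square

(moved 12.7; next 10.2)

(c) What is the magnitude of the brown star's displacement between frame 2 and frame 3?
4.3

The brown star moved from (8.3, 12.6) to (4.2, 11.4), a distance of √(4.1² + 1.2²) ≈ 4.3.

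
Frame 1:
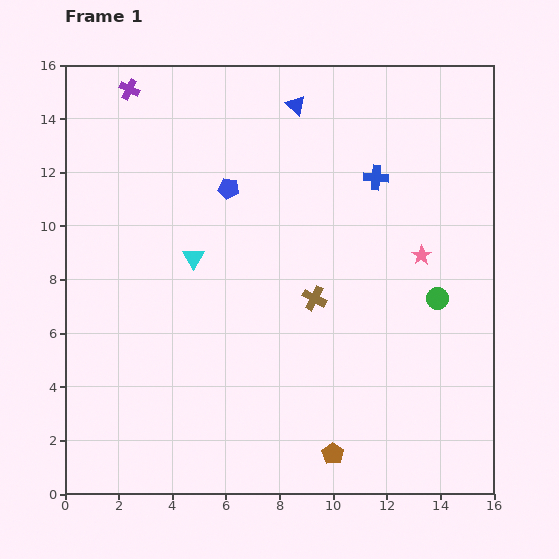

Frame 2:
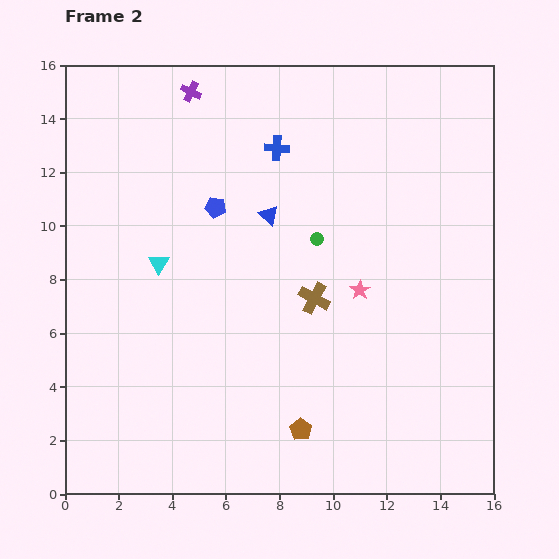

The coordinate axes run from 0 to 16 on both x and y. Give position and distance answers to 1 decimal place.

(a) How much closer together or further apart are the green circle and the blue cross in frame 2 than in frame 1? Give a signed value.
-1.4

Distance in frame 1: 5.1. Distance in frame 2: 3.7.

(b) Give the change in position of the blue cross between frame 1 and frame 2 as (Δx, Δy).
(-3.7, 1.1)

The blue cross was at (11.6, 11.8) in frame 1 and (7.9, 12.9) in frame 2.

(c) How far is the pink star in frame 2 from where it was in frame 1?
2.6

The pink star moved from (13.3, 8.9) to (11.0, 7.6), a distance of √(2.3² + 1.3²) ≈ 2.6.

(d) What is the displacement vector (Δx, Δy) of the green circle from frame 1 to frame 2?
(-4.5, 2.2)

The green circle was at (13.9, 7.3) in frame 1 and (9.4, 9.5) in frame 2.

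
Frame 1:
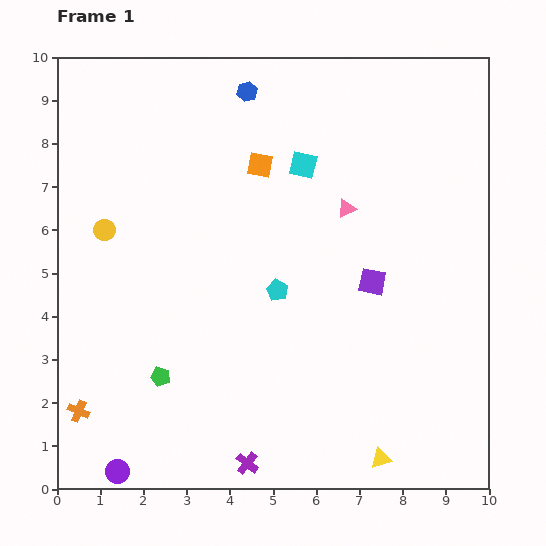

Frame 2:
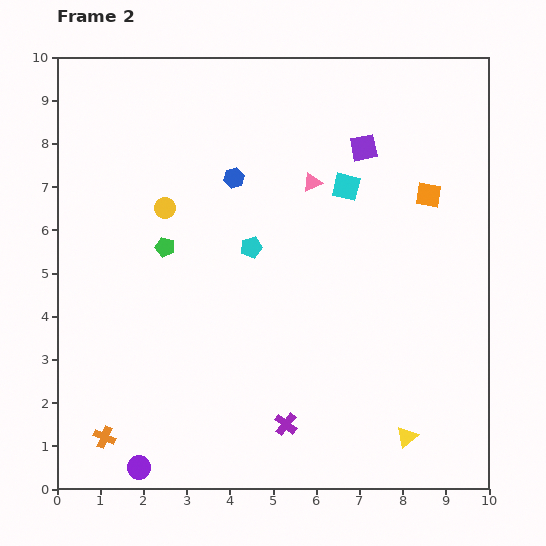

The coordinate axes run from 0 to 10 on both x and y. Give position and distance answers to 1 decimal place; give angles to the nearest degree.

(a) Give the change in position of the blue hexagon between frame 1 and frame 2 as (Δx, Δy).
(-0.3, -2.0)

The blue hexagon was at (4.4, 9.2) in frame 1 and (4.1, 7.2) in frame 2.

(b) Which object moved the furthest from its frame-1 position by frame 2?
the orange square

(moved 4.0; next 3.1)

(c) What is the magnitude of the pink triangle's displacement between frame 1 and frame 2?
1.0

The pink triangle moved from (6.7, 6.5) to (5.9, 7.1), a distance of √(0.8² + 0.6²) ≈ 1.0.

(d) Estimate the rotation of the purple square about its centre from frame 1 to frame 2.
22° counter-clockwise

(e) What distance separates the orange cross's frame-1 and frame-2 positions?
0.8

The orange cross moved from (0.5, 1.8) to (1.1, 1.2), a distance of √(0.6² + 0.6²) ≈ 0.8.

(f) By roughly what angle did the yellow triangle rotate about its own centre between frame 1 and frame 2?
25° counter-clockwise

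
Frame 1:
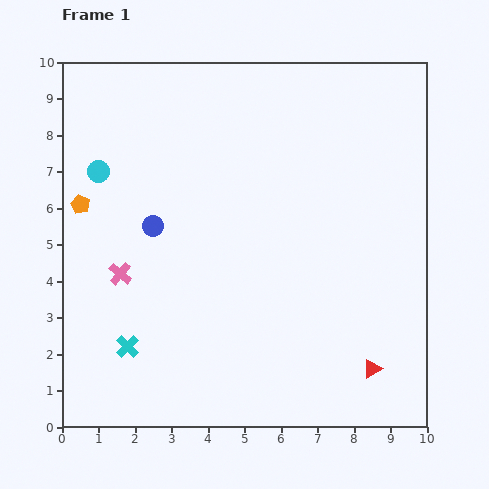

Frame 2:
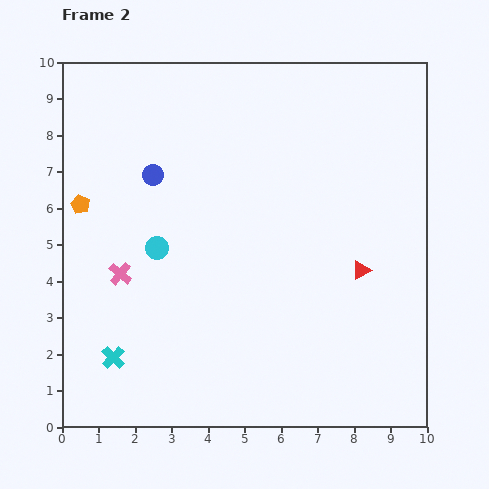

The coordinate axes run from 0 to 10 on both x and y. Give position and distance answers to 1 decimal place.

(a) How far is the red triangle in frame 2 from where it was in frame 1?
2.7

The red triangle moved from (8.5, 1.6) to (8.2, 4.3), a distance of √(0.3² + 2.7²) ≈ 2.7.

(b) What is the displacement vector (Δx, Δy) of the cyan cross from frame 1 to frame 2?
(-0.4, -0.3)

The cyan cross was at (1.8, 2.2) in frame 1 and (1.4, 1.9) in frame 2.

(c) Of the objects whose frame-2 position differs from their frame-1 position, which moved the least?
the cyan cross

(moved 0.5)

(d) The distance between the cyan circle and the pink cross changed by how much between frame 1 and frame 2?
-1.7

Distance in frame 1: 2.9. Distance in frame 2: 1.2.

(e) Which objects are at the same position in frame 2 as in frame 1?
the orange pentagon, the pink cross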